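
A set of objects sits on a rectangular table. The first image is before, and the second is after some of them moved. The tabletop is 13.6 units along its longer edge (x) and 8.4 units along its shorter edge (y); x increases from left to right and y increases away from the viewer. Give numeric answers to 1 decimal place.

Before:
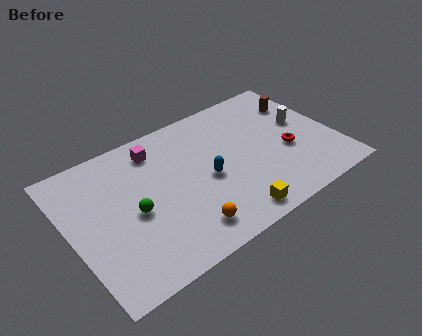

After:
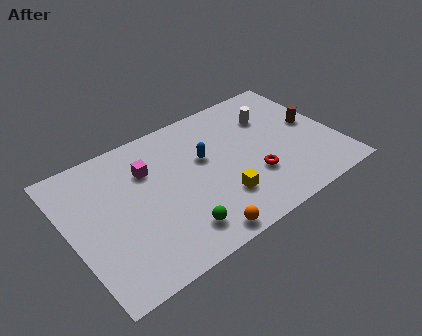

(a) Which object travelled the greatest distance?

the green sphere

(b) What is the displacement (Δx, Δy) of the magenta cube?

(-0.6, -1.0)

The magenta cube started near (4.8, 6.9) and ended near (4.2, 5.9).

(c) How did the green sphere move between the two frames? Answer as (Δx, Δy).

(1.8, -2.2)

From the two frames, the green sphere sits at roughly (3.1, 3.8) before and (4.9, 1.6) after.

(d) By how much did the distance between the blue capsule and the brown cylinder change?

-0.4

The distance was about 6.0 in the first image and 5.6 in the second, so they moved 0.4 units closer together.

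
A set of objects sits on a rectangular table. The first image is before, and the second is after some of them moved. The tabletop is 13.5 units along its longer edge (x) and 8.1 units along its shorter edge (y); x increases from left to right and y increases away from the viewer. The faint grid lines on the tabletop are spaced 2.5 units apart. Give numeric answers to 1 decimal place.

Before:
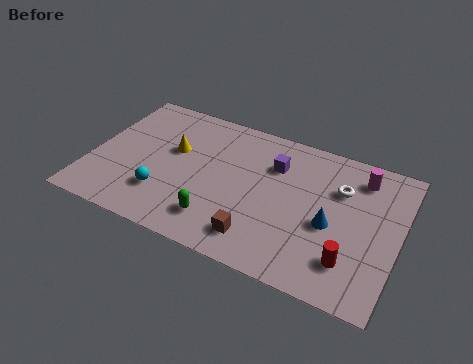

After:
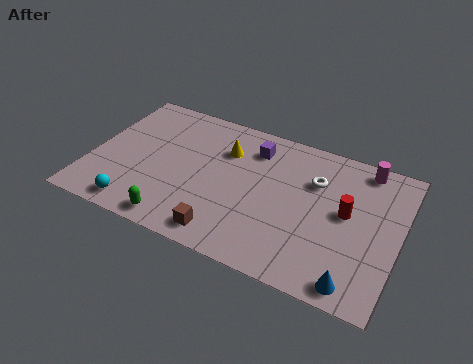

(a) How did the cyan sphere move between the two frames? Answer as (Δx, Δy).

(-1.0, -1.2)

From the two frames, the cyan sphere sits at roughly (3.4, 2.2) before and (2.4, 1.0) after.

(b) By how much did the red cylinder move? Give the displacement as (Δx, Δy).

(-0.4, 2.5)

From the two frames, the red cylinder sits at roughly (11.6, 1.9) before and (11.2, 4.4) after.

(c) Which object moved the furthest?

the blue cone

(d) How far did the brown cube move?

1.5

The brown cube was near (7.7, 1.5) before and (6.3, 1.1) after, so it travelled √(1.4² + 0.4²) ≈ 1.5 units.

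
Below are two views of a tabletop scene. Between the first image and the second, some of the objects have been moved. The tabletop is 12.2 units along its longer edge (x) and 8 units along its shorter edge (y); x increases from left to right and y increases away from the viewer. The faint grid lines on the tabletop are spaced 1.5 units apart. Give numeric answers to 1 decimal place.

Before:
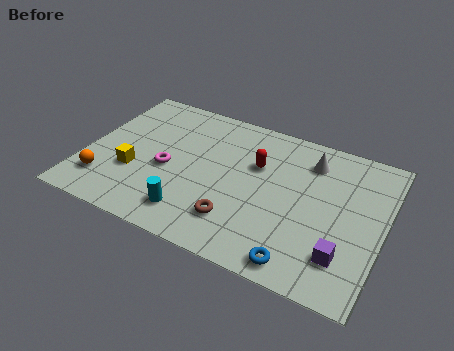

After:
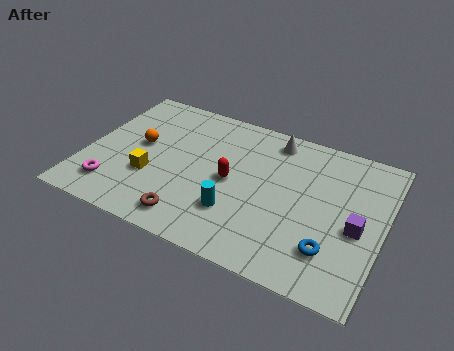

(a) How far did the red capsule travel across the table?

1.6

The red capsule moved from about (6.9, 5.2) to (6.0, 3.9), a distance of √(0.9² + 1.3²) ≈ 1.6.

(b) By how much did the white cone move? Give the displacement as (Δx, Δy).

(-1.6, 0.6)

The white cone started near (9.0, 6.3) and ended near (7.4, 6.9).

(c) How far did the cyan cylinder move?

1.9

The cyan cylinder was near (4.7, 1.5) before and (6.4, 2.3) after, so it travelled √(1.7² + 0.8²) ≈ 1.9 units.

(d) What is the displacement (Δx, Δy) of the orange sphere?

(1.1, 2.6)

From the two frames, the orange sphere sits at roughly (1.0, 1.8) before and (2.1, 4.4) after.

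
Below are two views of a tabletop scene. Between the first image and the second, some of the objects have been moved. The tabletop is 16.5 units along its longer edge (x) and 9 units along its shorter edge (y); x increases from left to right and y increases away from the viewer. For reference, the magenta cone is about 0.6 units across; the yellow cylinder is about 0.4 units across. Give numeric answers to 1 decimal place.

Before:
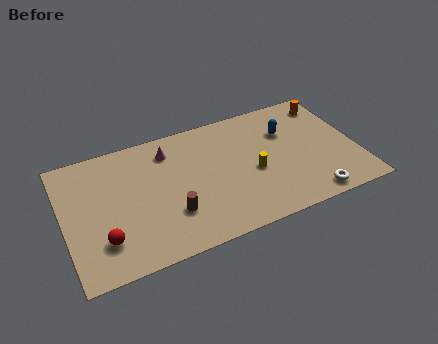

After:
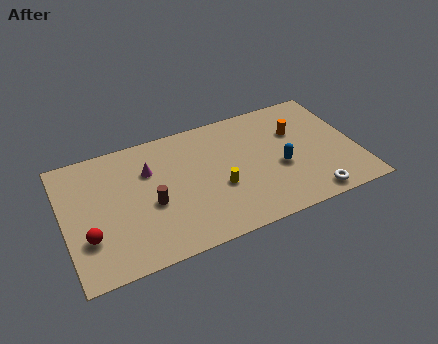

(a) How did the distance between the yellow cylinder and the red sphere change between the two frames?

-1.3

They were about 8.7 units apart before and 7.4 after — 1.3 units closer together.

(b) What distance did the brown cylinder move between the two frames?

1.5

The brown cylinder moved from about (5.8, 2.7) to (4.8, 3.8), a distance of √(1.0² + 1.1²) ≈ 1.5.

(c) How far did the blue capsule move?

2.6

The blue capsule was near (12.8, 6.2) before and (12.1, 3.7) after, so it travelled √(0.7² + 2.5²) ≈ 2.6 units.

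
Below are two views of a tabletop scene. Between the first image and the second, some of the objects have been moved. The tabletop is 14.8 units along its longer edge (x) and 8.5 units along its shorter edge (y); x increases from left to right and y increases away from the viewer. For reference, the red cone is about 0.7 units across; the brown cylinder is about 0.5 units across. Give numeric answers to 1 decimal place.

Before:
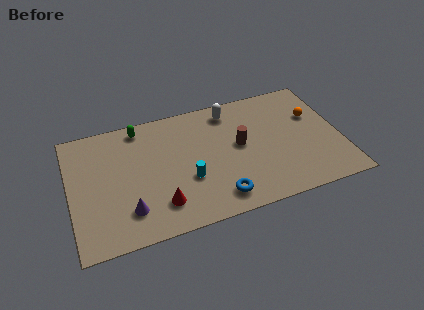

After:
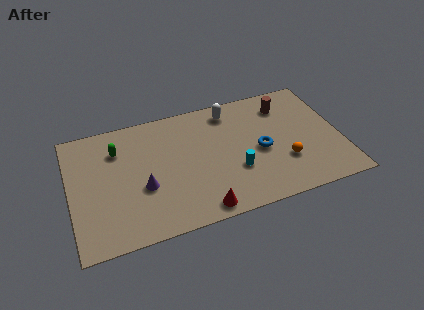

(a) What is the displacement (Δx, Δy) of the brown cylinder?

(2.7, 2.1)

The brown cylinder was at about (9.3, 4.6) and moved to about (12.0, 6.7).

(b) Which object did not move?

the white capsule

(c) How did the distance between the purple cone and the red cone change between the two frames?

+2.1

The distance was about 1.7 in the first image and 3.8 in the second, so they moved 2.1 units further apart.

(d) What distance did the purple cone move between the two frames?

1.6

From (3.0, 2.0) to (3.9, 3.3), the purple cone covered √(0.9² + 1.3²) ≈ 1.6 units.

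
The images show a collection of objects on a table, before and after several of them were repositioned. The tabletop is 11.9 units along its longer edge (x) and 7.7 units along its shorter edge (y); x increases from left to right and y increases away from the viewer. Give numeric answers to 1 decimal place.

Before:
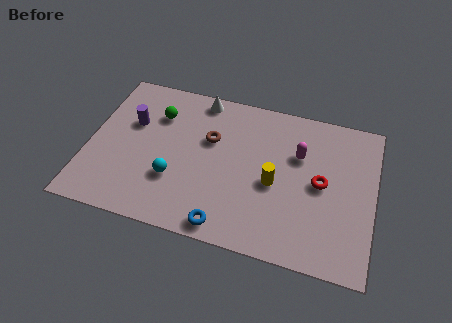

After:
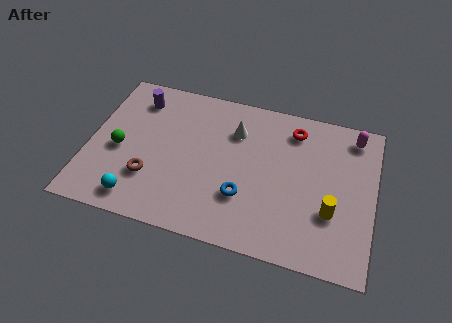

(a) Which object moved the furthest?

the brown torus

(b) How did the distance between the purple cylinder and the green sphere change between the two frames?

+1.6

The distance was about 1.2 in the first image and 2.8 in the second, so they moved 1.6 units further apart.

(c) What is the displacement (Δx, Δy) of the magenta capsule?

(2.2, 1.5)

The magenta capsule started near (8.7, 5.1) and ended near (10.9, 6.6).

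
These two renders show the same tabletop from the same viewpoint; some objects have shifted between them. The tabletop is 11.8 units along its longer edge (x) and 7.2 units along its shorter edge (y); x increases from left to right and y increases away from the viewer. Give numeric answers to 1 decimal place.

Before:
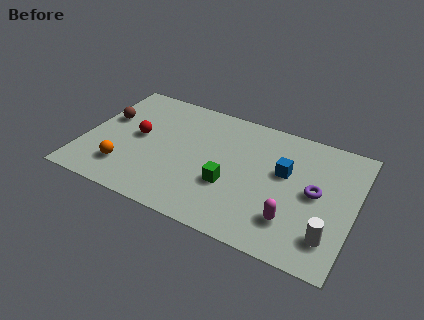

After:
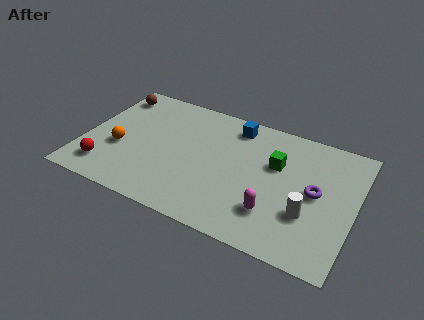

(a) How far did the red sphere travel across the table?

2.6

The red sphere moved from about (2.3, 3.8) to (1.2, 1.4), a distance of √(1.1² + 2.4²) ≈ 2.6.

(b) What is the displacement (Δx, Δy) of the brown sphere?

(0.0, 1.6)

The brown sphere was at about (0.8, 4.4) and moved to about (0.8, 6.0).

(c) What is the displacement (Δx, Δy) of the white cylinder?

(-1.0, 0.8)

The white cylinder started near (10.9, 1.6) and ended near (9.9, 2.4).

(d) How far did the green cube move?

2.7

From (6.5, 2.6) to (8.3, 4.6), the green cube covered √(1.8² + 2.0²) ≈ 2.7 units.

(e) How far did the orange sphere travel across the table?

1.2

The orange sphere was near (2.0, 1.7) before and (1.6, 2.8) after, so it travelled √(0.4² + 1.1²) ≈ 1.2 units.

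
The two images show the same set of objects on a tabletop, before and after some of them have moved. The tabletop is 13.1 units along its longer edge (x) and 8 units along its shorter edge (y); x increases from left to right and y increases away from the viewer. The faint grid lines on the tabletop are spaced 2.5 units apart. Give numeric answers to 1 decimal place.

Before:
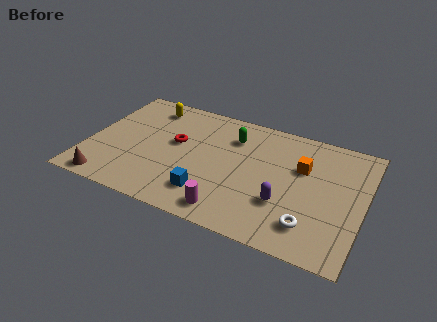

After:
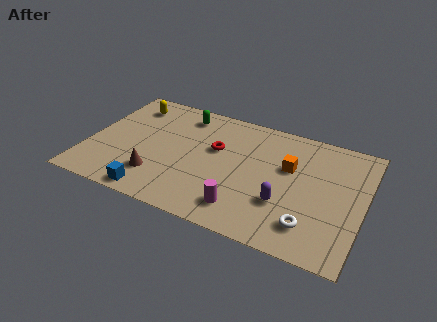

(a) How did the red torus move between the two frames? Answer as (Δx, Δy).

(1.9, 0.3)

The red torus was at about (4.1, 4.6) and moved to about (6.0, 4.9).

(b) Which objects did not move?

the purple capsule and the white torus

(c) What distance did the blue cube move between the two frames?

2.7

The blue cube moved from about (6.0, 1.8) to (3.5, 0.8), a distance of √(2.5² + 1.0²) ≈ 2.7.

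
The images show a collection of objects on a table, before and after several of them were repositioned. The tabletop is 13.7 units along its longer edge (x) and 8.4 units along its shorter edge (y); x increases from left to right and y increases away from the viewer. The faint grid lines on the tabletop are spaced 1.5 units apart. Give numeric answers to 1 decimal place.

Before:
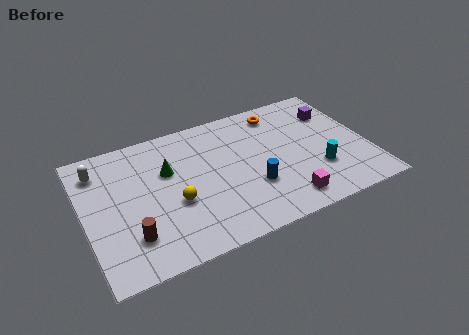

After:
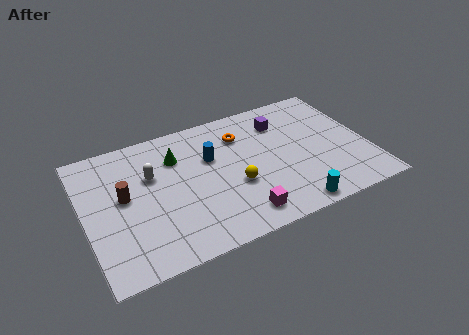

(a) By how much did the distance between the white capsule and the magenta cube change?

-4.4

Before: roughly 10.0 units apart; after: 5.6. That's 4.4 units closer together.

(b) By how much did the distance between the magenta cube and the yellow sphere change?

-3.6

The distance was about 5.5 in the first image and 1.9 in the second, so they moved 3.6 units closer together.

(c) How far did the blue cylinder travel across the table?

3.1

The blue cylinder moved from about (7.9, 2.8) to (6.2, 5.4), a distance of √(1.7² + 2.6²) ≈ 3.1.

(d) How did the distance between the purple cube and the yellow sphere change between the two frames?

-4.5

Before: roughly 8.7 units apart; after: 4.2. That's 4.5 units closer together.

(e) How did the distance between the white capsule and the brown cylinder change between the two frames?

-3.1

The distance was about 4.7 in the first image and 1.6 in the second, so they moved 3.1 units closer together.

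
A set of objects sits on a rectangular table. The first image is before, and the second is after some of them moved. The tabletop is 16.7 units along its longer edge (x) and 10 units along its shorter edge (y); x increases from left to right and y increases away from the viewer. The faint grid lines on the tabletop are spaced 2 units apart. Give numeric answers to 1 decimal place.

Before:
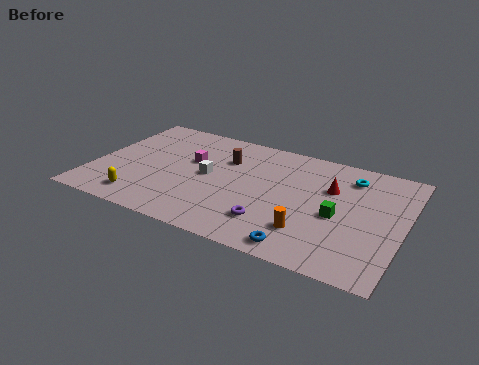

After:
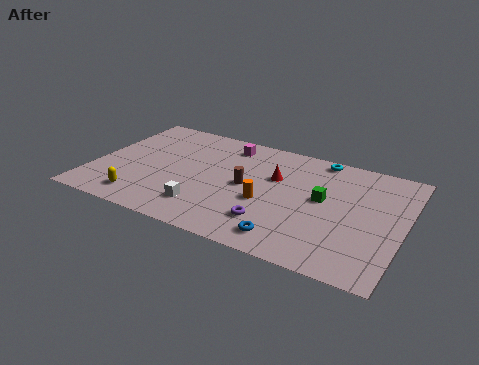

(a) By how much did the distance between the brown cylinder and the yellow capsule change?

-0.4

The distance was about 6.7 in the first image and 6.3 in the second, so they moved 0.4 units closer together.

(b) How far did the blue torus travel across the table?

0.9

The blue torus was near (11.8, 1.1) before and (11.0, 1.5) after, so it travelled √(0.8² + 0.4²) ≈ 0.9 units.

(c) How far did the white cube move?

2.9

The white cube was near (6.2, 5.1) before and (6.4, 2.2) after, so it travelled √(0.2² + 2.9²) ≈ 2.9 units.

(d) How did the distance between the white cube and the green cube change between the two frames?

-0.3

The distance was about 7.1 in the first image and 6.8 in the second, so they moved 0.3 units closer together.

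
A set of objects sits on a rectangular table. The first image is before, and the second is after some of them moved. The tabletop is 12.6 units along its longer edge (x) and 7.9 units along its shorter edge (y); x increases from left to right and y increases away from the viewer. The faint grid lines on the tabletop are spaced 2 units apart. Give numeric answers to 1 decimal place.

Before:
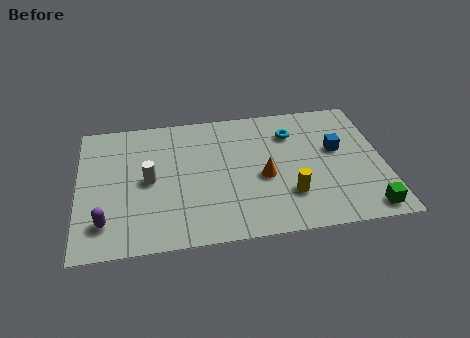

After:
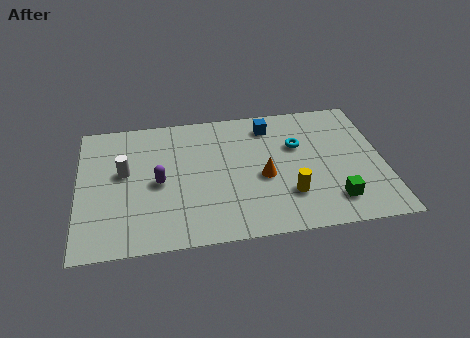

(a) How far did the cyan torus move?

0.8

The cyan torus was near (8.9, 5.9) before and (9.1, 5.1) after, so it travelled √(0.2² + 0.8²) ≈ 0.8 units.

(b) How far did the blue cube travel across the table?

3.3

The blue cube moved from about (10.7, 4.6) to (8.0, 6.5), a distance of √(2.7² + 1.9²) ≈ 3.3.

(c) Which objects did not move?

the yellow cylinder and the orange cone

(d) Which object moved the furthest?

the blue cube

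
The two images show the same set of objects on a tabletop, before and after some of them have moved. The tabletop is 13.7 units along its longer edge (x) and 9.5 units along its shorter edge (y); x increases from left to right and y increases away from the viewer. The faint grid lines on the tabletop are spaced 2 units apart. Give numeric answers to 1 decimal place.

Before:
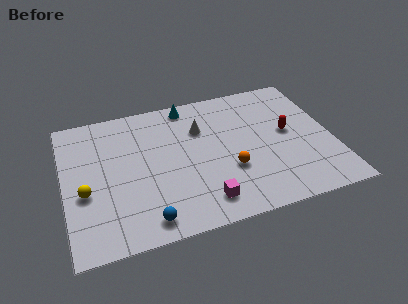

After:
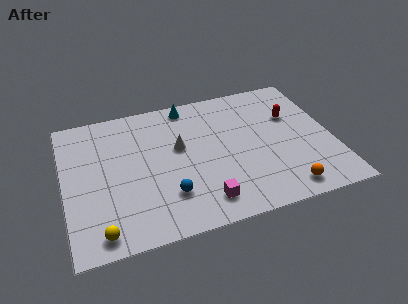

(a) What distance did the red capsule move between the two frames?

1.1

The red capsule was near (11.5, 5.1) before and (11.8, 6.2) after, so it travelled √(0.3² + 1.1²) ≈ 1.1 units.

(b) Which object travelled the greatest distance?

the orange sphere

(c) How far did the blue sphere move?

1.8

The blue sphere moved from about (3.9, 1.2) to (5.1, 2.5), a distance of √(1.2² + 1.3²) ≈ 1.8.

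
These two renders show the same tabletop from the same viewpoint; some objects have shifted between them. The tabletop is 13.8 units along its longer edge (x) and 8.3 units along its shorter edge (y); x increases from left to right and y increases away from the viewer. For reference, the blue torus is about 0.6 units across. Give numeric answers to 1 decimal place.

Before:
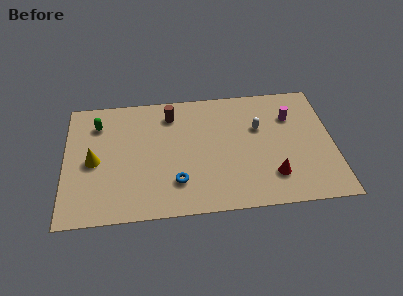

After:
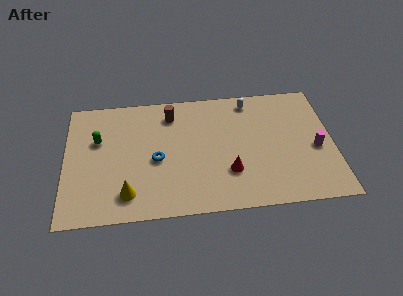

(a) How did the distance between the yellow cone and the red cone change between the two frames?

-4.0

Before: roughly 9.3 units apart; after: 5.3. That's 4.0 units closer together.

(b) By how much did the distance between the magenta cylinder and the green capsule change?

+1.3

They were about 10.0 units apart before and 11.3 after — 1.3 units further apart.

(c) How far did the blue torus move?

1.9

The blue torus moved from about (5.7, 2.1) to (4.7, 3.7), a distance of √(1.0² + 1.6²) ≈ 1.9.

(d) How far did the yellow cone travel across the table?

2.9

The yellow cone moved from about (1.5, 3.9) to (3.2, 1.6), a distance of √(1.7² + 2.3²) ≈ 2.9.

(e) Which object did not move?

the brown cylinder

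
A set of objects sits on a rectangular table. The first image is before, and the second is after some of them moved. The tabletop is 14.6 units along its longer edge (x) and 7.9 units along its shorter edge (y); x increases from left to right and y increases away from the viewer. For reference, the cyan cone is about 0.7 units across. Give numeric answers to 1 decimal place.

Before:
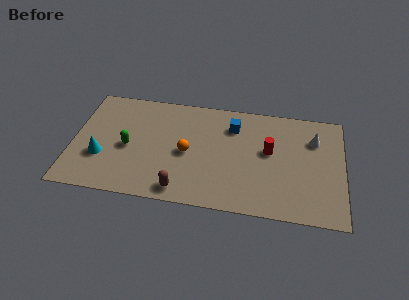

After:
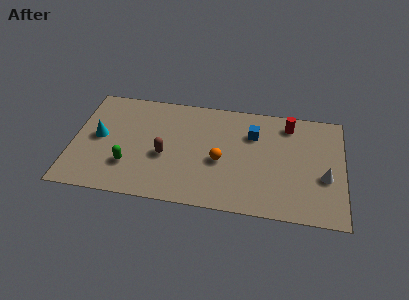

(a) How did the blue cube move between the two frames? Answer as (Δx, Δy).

(1.1, -0.4)

The blue cube started near (8.6, 6.0) and ended near (9.7, 5.6).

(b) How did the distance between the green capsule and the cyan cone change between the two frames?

+0.8

The distance was about 1.7 in the first image and 2.5 in the second, so they moved 0.8 units further apart.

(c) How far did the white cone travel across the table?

2.7

From (13.0, 5.7) to (13.6, 3.1), the white cone covered √(0.6² + 2.6²) ≈ 2.7 units.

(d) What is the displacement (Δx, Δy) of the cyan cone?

(-0.2, 1.4)

The cyan cone was at about (1.6, 2.7) and moved to about (1.4, 4.1).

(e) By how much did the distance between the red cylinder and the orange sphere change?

+0.3

They were about 4.5 units apart before and 4.8 after — 0.3 units further apart.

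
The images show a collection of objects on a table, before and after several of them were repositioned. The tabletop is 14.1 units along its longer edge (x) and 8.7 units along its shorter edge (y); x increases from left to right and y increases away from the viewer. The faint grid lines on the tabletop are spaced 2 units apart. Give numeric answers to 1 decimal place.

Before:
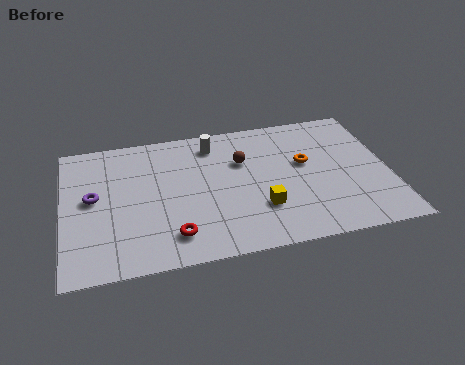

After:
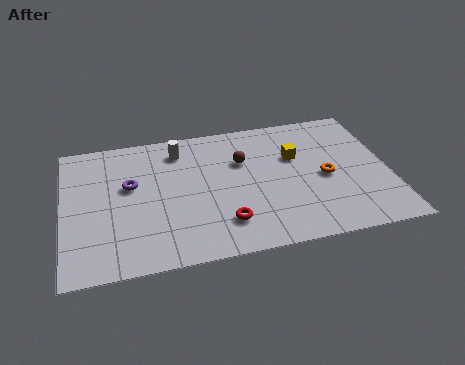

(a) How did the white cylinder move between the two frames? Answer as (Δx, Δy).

(-1.5, -0.1)

The white cylinder started near (6.6, 7.2) and ended near (5.1, 7.1).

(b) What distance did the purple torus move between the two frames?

1.7

The purple torus was near (1.3, 4.7) before and (2.9, 5.2) after, so it travelled √(1.6² + 0.5²) ≈ 1.7 units.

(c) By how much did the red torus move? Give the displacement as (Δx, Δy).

(2.2, 0.3)

The red torus was at about (4.6, 1.7) and moved to about (6.8, 2.0).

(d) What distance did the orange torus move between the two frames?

1.4

The orange torus was near (10.5, 5.1) before and (11.3, 4.0) after, so it travelled √(0.8² + 1.1²) ≈ 1.4 units.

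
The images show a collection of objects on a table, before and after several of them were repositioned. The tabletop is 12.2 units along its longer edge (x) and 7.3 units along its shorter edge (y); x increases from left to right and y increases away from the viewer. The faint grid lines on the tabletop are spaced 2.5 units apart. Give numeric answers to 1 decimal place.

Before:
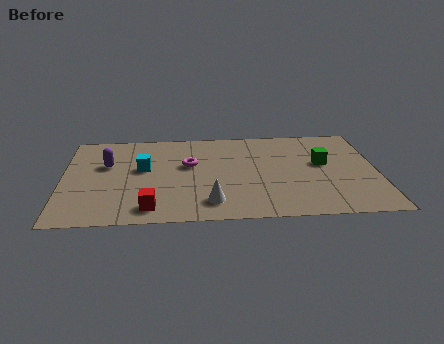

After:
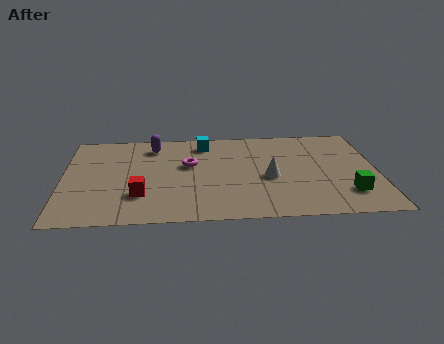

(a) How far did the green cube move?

2.6

From (10.1, 4.2) to (11.0, 1.8), the green cube covered √(0.9² + 2.4²) ≈ 2.6 units.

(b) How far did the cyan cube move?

3.1

From (3.1, 4.2) to (5.5, 6.1), the cyan cube covered √(2.4² + 1.9²) ≈ 3.1 units.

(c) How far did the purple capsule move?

2.3

From (1.7, 4.6) to (3.5, 6.0), the purple capsule covered √(1.8² + 1.4²) ≈ 2.3 units.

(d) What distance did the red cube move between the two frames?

1.1

The red cube was near (3.4, 1.1) before and (3.0, 2.1) after, so it travelled √(0.4² + 1.0²) ≈ 1.1 units.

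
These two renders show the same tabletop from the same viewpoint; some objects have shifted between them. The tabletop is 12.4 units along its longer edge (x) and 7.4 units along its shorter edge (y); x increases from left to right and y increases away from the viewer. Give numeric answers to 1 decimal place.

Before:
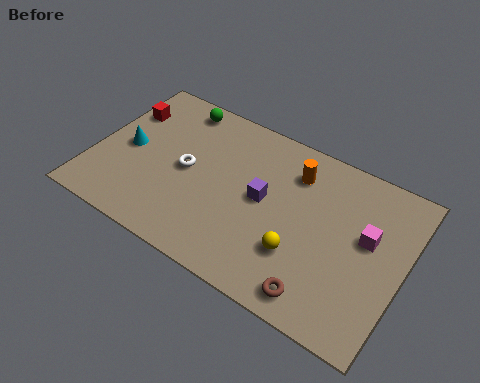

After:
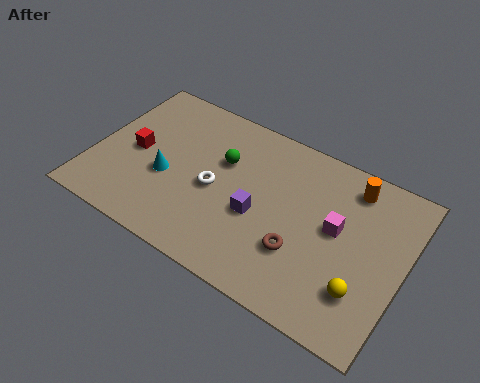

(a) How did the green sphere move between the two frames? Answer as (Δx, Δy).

(2.2, -1.7)

From the two frames, the green sphere sits at roughly (2.8, 6.5) before and (5.0, 4.8) after.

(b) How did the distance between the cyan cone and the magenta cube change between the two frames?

-2.8

The distance was about 9.6 in the first image and 6.8 in the second, so they moved 2.8 units closer together.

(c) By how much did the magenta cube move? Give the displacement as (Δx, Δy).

(-1.2, -0.2)

The magenta cube was at about (10.9, 4.3) and moved to about (9.7, 4.1).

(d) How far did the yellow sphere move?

2.5

The yellow sphere was near (8.5, 2.3) before and (11.0, 2.0) after, so it travelled √(2.5² + 0.3²) ≈ 2.5 units.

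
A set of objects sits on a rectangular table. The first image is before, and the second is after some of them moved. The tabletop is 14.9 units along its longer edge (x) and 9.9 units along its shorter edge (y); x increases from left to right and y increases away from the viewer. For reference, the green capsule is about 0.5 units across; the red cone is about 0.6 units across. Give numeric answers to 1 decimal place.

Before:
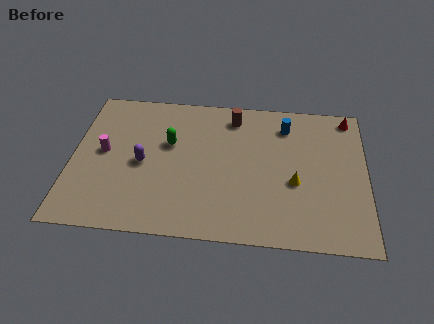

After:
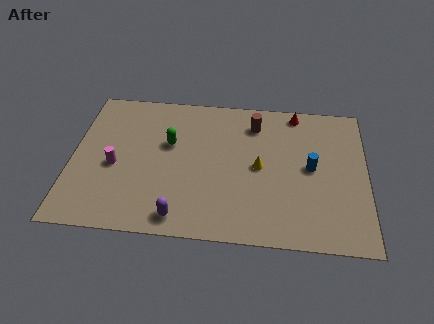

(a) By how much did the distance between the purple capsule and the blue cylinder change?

-0.3

The distance was about 7.9 in the first image and 7.6 in the second, so they moved 0.3 units closer together.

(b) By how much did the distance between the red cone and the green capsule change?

-2.5

The distance was about 9.5 in the first image and 7.0 in the second, so they moved 2.5 units closer together.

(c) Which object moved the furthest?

the purple capsule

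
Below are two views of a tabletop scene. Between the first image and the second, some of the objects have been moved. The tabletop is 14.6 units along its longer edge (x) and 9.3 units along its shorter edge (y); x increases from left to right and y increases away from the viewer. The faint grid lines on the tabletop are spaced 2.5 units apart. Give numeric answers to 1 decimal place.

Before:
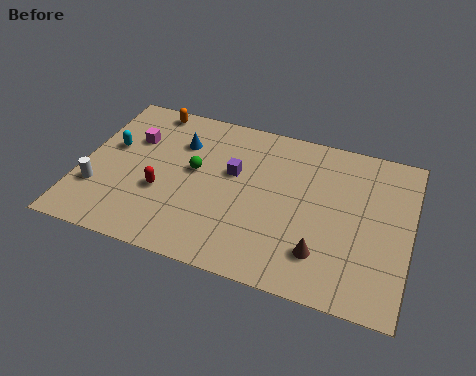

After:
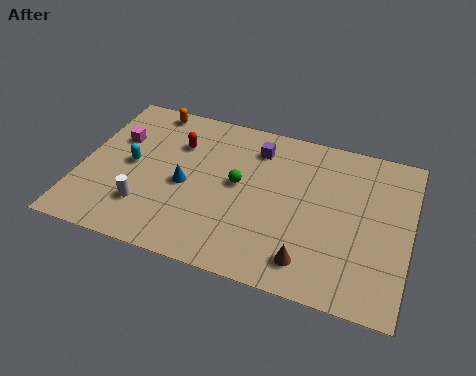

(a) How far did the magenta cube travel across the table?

0.7

The magenta cube moved from about (2.1, 6.3) to (1.4, 6.1), a distance of √(0.7² + 0.2²) ≈ 0.7.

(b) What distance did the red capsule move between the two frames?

3.1

The red capsule was near (3.7, 3.5) before and (4.1, 6.6) after, so it travelled √(0.4² + 3.1²) ≈ 3.1 units.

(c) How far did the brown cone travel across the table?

0.8

The brown cone was near (10.9, 2.2) before and (10.4, 1.6) after, so it travelled √(0.5² + 0.6²) ≈ 0.8 units.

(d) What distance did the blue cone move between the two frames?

2.5

From (4.2, 6.7) to (4.7, 4.2), the blue cone covered √(0.5² + 2.5²) ≈ 2.5 units.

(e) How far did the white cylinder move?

2.2

The white cylinder was near (0.9, 2.8) before and (3.1, 2.4) after, so it travelled √(2.2² + 0.4²) ≈ 2.2 units.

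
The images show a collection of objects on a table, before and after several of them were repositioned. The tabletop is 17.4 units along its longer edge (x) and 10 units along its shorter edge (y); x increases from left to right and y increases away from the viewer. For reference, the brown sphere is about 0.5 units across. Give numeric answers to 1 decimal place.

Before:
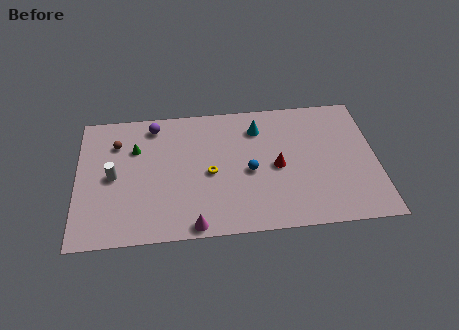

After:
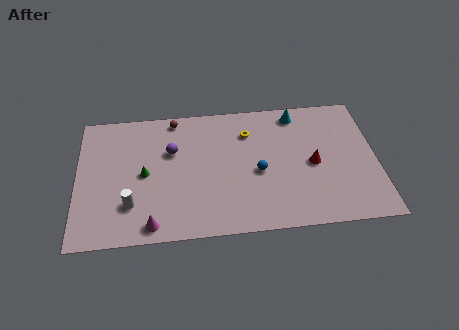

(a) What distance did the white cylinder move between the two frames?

2.4

From (2.1, 4.9) to (3.1, 2.7), the white cylinder covered √(1.0² + 2.2²) ≈ 2.4 units.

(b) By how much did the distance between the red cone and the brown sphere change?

-0.6

Before: roughly 9.7 units apart; after: 9.1. That's 0.6 units closer together.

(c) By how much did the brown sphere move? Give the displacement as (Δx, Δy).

(3.4, 1.6)

The brown sphere started near (2.3, 7.4) and ended near (5.7, 9.0).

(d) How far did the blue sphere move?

0.5

From (10.0, 4.5) to (10.5, 4.4), the blue sphere covered √(0.5² + 0.1²) ≈ 0.5 units.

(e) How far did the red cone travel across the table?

2.1

The red cone was near (11.6, 4.7) before and (13.7, 4.7) after, so it travelled √(2.1² + 0.0²) ≈ 2.1 units.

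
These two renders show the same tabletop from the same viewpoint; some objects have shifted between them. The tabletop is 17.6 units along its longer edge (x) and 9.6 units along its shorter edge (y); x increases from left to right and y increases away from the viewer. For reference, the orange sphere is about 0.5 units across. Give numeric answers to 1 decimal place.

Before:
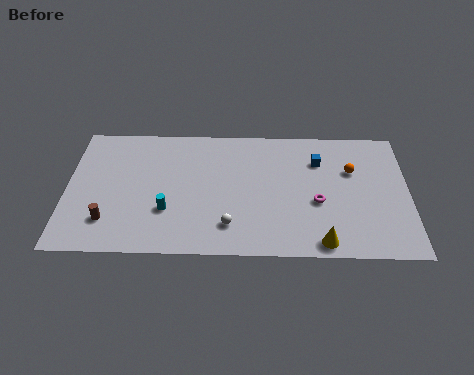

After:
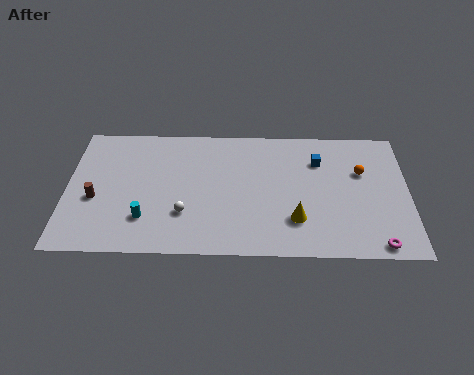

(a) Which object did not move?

the blue cube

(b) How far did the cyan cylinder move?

1.3

The cyan cylinder moved from about (5.2, 3.1) to (4.1, 2.5), a distance of √(1.1² + 0.6²) ≈ 1.3.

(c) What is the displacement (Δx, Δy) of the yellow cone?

(-1.3, 1.6)

The yellow cone was at about (13.1, 1.0) and moved to about (11.8, 2.6).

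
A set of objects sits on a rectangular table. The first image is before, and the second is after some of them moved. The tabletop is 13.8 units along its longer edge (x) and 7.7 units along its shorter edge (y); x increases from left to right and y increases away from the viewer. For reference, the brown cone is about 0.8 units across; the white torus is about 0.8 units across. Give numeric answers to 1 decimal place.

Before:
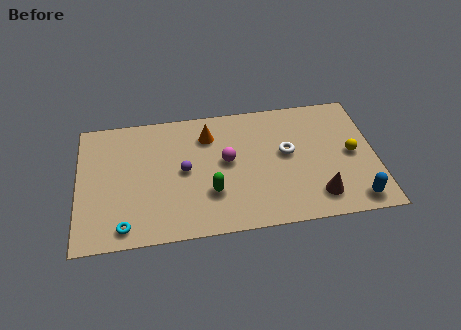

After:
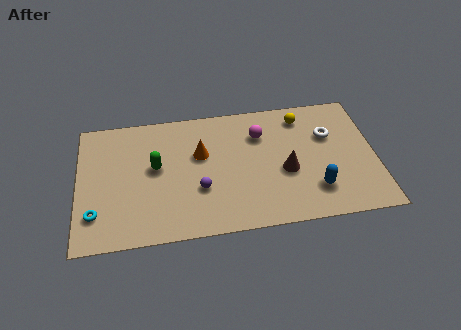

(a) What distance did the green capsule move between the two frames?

3.1

The green capsule moved from about (6.1, 2.4) to (3.6, 4.3), a distance of √(2.5² + 1.9²) ≈ 3.1.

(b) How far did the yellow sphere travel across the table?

3.4

The yellow sphere moved from about (12.7, 3.8) to (10.5, 6.4), a distance of √(2.2² + 2.6²) ≈ 3.4.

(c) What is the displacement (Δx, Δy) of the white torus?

(2.0, 0.8)

The white torus started near (9.7, 4.3) and ended near (11.7, 5.1).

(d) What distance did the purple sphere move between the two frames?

1.4

The purple sphere moved from about (4.9, 3.9) to (5.6, 2.7), a distance of √(0.7² + 1.2²) ≈ 1.4.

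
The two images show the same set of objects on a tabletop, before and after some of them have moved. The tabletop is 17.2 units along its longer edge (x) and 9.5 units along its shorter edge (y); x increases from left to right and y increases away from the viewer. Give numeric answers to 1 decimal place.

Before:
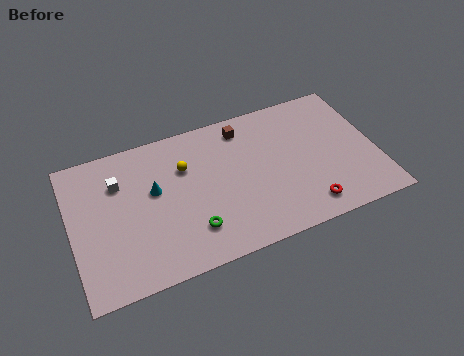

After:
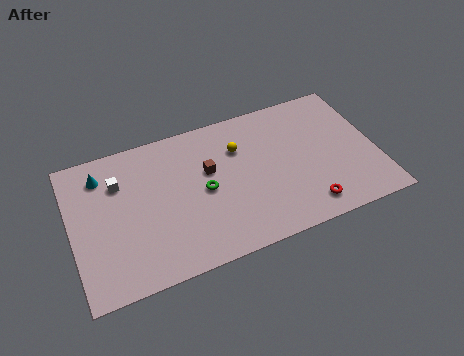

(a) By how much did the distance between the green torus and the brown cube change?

-5.4

They were about 6.7 units apart before and 1.3 after — 5.4 units closer together.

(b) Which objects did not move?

the red torus and the white cube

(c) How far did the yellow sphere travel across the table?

3.1

The yellow sphere moved from about (6.5, 6.5) to (9.6, 6.7), a distance of √(3.1² + 0.2²) ≈ 3.1.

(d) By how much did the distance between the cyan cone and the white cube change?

-1.0

The distance was about 2.2 in the first image and 1.2 in the second, so they moved 1.0 units closer together.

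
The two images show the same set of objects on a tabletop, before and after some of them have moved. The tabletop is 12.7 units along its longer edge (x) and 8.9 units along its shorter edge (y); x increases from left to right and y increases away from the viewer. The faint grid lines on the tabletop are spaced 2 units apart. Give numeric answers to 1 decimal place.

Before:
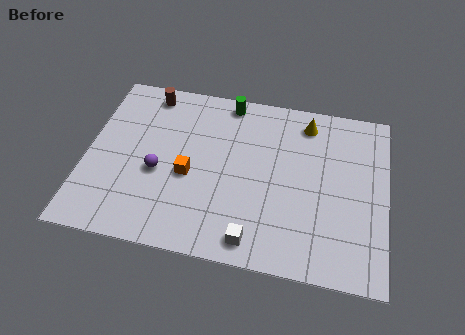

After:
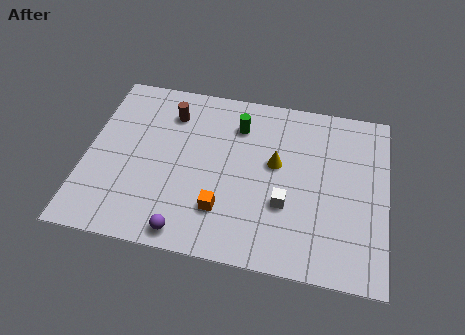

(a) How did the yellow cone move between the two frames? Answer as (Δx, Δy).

(-1.2, -2.4)

The yellow cone was at about (9.2, 7.5) and moved to about (8.0, 5.1).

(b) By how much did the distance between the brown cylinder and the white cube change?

-1.9

Before: roughly 8.3 units apart; after: 6.4. That's 1.9 units closer together.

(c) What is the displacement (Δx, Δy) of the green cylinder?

(0.5, -1.2)

From the two frames, the green cylinder sits at roughly (5.8, 8.0) before and (6.3, 6.8) after.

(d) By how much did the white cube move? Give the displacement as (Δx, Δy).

(1.2, 2.0)

From the two frames, the white cube sits at roughly (7.3, 1.1) before and (8.5, 3.1) after.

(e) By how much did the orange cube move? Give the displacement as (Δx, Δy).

(1.5, -1.5)

From the two frames, the orange cube sits at roughly (4.4, 3.8) before and (5.9, 2.3) after.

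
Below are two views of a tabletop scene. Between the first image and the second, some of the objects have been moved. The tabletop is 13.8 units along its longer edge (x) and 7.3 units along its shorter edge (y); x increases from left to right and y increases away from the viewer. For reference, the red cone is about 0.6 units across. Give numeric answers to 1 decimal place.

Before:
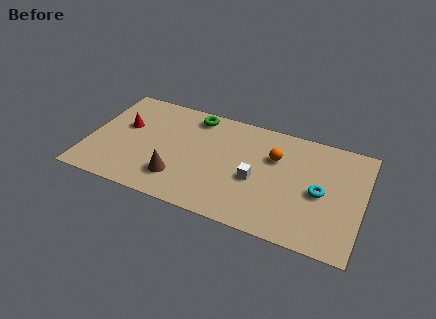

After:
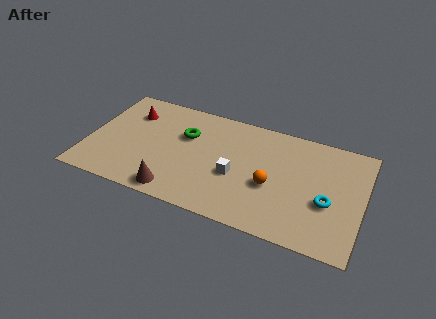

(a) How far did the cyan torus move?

0.6

The cyan torus was near (11.7, 3.4) before and (12.1, 2.9) after, so it travelled √(0.4² + 0.5²) ≈ 0.6 units.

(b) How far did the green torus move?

1.5

The green torus was near (5.1, 6.3) before and (4.8, 4.8) after, so it travelled √(0.3² + 1.5²) ≈ 1.5 units.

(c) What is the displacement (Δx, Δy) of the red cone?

(0.2, 1.0)

The red cone was at about (1.7, 4.4) and moved to about (1.9, 5.4).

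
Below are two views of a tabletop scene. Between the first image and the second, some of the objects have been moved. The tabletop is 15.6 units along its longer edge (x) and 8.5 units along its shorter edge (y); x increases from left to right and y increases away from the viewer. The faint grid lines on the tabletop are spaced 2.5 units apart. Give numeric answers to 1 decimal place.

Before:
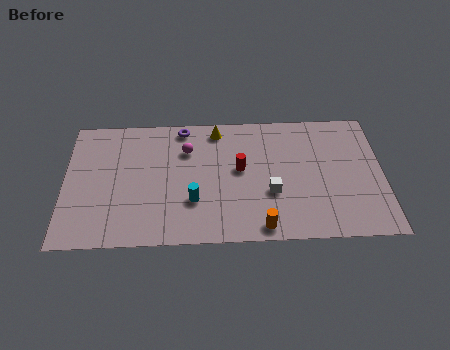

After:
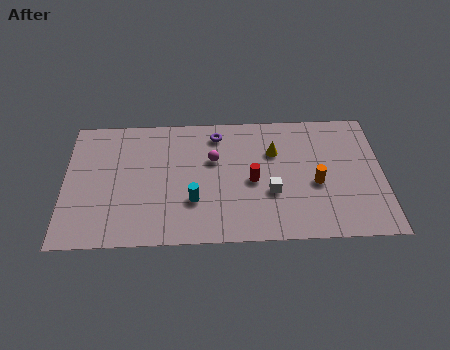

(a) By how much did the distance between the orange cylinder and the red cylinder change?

-0.8

Before: roughly 3.9 units apart; after: 3.1. That's 0.8 units closer together.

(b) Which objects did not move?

the cyan cylinder and the white cube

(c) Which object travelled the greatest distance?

the orange cylinder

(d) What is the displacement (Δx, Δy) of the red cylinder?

(0.6, -0.8)

The red cylinder started near (8.6, 4.7) and ended near (9.2, 3.9).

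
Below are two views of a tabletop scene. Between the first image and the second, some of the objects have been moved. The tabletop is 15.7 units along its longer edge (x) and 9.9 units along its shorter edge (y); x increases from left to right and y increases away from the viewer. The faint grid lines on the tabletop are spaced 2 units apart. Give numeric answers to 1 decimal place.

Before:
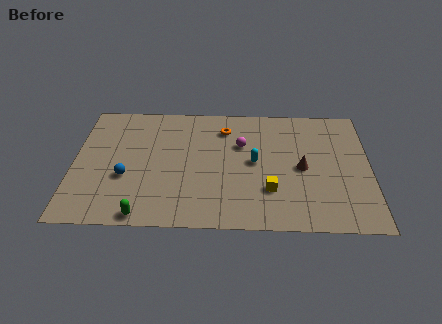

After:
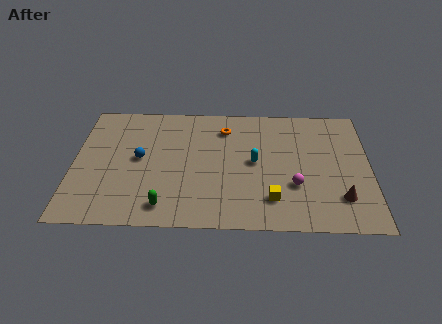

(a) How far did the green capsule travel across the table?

1.3

From (3.8, 0.8) to (4.9, 1.5), the green capsule covered √(1.1² + 0.7²) ≈ 1.3 units.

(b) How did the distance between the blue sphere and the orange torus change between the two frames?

-1.4

Before: roughly 6.6 units apart; after: 5.2. That's 1.4 units closer together.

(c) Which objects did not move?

the cyan capsule and the orange torus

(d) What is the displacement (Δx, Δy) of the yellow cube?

(0.1, -0.7)

From the two frames, the yellow cube sits at roughly (10.4, 2.9) before and (10.5, 2.2) after.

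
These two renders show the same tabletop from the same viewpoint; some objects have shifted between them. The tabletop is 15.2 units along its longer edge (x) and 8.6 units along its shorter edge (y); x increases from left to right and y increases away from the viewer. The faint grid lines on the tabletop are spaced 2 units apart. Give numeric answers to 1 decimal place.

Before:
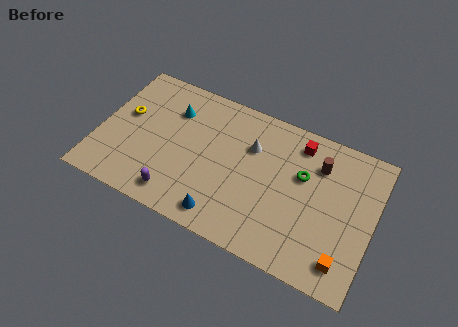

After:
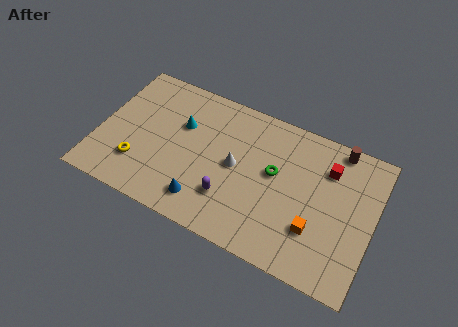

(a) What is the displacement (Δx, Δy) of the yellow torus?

(1.1, -2.7)

The yellow torus started near (1.3, 5.0) and ended near (2.4, 2.3).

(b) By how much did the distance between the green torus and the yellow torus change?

-2.2

They were about 9.9 units apart before and 7.7 after — 2.2 units closer together.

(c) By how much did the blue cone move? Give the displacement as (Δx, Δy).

(-1.1, 0.4)

The blue cone was at about (7.3, 1.2) and moved to about (6.2, 1.6).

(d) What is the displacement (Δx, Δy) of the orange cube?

(-1.7, 1.1)

The orange cube started near (13.9, 1.5) and ended near (12.2, 2.6).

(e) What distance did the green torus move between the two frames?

1.6

The green torus moved from about (11.2, 5.4) to (9.7, 4.9), a distance of √(1.5² + 0.5²) ≈ 1.6.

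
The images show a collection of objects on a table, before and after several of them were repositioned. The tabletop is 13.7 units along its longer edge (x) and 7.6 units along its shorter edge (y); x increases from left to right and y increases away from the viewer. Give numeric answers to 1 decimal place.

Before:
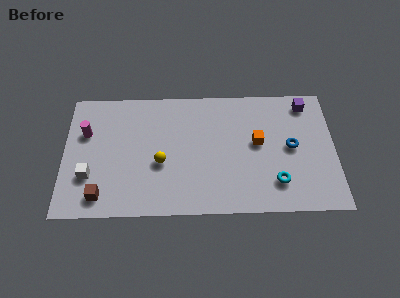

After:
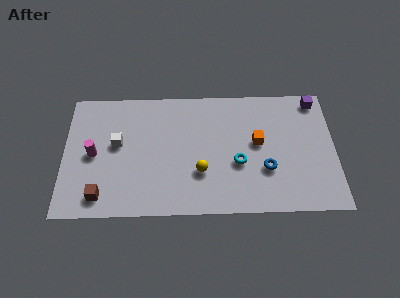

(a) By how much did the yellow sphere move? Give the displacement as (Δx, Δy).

(2.0, -0.6)

The yellow sphere was at about (4.9, 3.1) and moved to about (6.9, 2.5).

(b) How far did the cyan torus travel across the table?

2.2

The cyan torus was near (10.7, 1.8) before and (8.8, 3.0) after, so it travelled √(1.9² + 1.2²) ≈ 2.2 units.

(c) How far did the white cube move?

2.4

The white cube moved from about (1.3, 2.4) to (2.7, 4.3), a distance of √(1.4² + 1.9²) ≈ 2.4.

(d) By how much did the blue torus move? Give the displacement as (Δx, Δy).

(-1.3, -1.3)

The blue torus was at about (11.5, 3.9) and moved to about (10.2, 2.6).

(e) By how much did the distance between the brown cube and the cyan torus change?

-1.7

They were about 8.8 units apart before and 7.1 after — 1.7 units closer together.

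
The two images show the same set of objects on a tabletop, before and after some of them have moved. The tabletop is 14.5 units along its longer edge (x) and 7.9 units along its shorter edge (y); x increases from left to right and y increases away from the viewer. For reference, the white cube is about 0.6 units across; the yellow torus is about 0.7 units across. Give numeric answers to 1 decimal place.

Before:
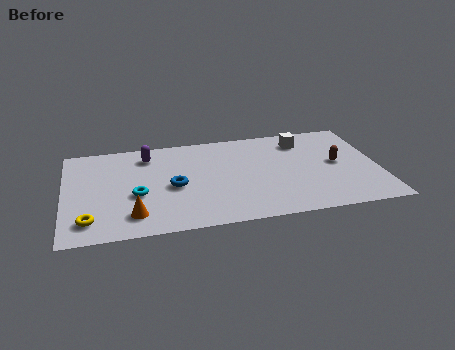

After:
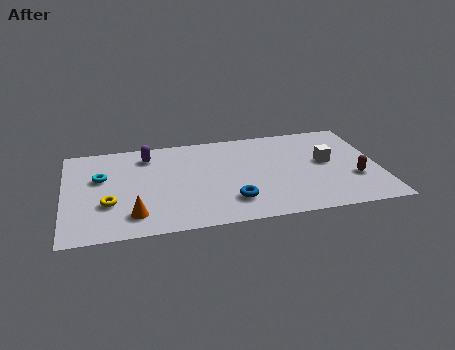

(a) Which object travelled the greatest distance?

the blue torus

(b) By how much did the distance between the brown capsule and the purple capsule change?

+1.1

The distance was about 9.0 in the first image and 10.1 in the second, so they moved 1.1 units further apart.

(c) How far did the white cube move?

2.2

From (11.1, 6.3) to (12.1, 4.3), the white cube covered √(1.0² + 2.0²) ≈ 2.2 units.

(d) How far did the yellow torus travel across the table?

1.5

The yellow torus moved from about (1.1, 1.5) to (2.0, 2.7), a distance of √(0.9² + 1.2²) ≈ 1.5.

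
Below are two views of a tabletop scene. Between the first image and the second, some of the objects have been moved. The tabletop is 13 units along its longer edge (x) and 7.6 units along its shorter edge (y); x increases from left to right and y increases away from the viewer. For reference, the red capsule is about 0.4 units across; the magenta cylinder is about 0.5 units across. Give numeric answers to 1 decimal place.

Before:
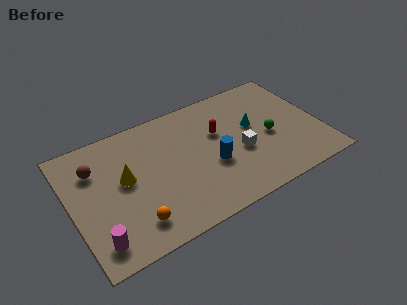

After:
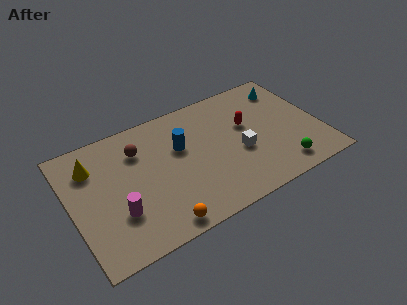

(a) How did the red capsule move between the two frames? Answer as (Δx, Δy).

(1.5, -0.2)

The red capsule was at about (7.8, 4.8) and moved to about (9.3, 4.6).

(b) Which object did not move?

the white cube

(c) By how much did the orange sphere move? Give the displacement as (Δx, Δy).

(1.2, -0.7)

The orange sphere started near (2.9, 1.5) and ended near (4.1, 0.8).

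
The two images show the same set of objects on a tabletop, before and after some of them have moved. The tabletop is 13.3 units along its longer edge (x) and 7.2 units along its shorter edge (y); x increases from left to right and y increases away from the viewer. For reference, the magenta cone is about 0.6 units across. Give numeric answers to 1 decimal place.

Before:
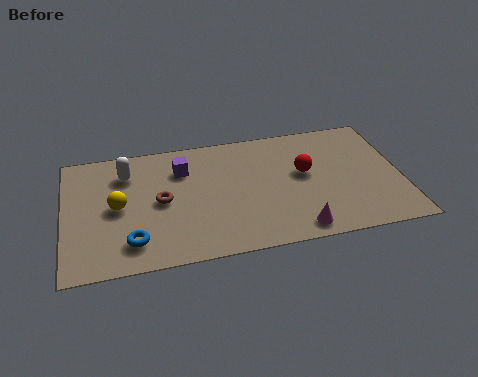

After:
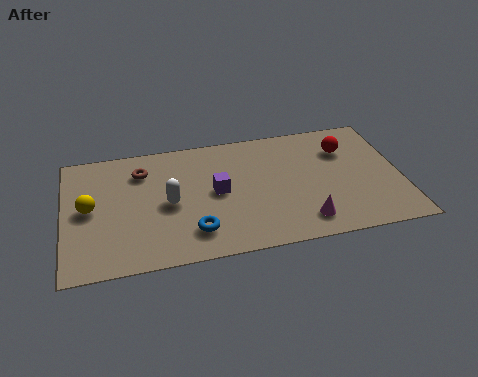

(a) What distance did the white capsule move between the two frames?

2.6

From (2.5, 5.5) to (4.1, 3.4), the white capsule covered √(1.6² + 2.1²) ≈ 2.6 units.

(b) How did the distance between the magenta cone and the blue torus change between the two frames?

-2.1

They were about 6.4 units apart before and 4.3 after — 2.1 units closer together.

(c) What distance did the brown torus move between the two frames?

2.0

The brown torus moved from about (3.8, 3.6) to (3.1, 5.5), a distance of √(0.7² + 1.9²) ≈ 2.0.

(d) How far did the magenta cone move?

0.5

The magenta cone was near (9.0, 0.9) before and (9.3, 1.3) after, so it travelled √(0.3² + 0.4²) ≈ 0.5 units.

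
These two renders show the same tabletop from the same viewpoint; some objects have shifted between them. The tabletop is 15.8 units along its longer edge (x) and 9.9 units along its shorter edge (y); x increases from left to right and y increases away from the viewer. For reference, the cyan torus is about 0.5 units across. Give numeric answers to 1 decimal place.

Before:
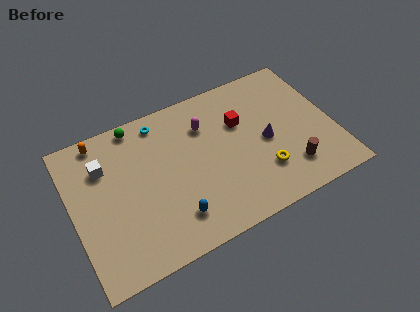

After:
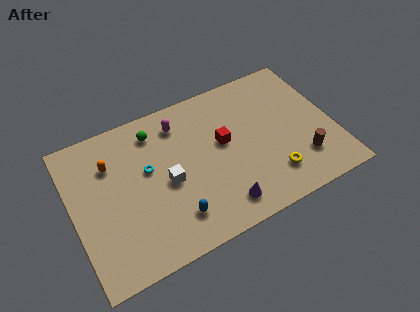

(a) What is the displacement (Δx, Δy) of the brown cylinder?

(0.8, 0.3)

The brown cylinder started near (12.8, 2.2) and ended near (13.6, 2.5).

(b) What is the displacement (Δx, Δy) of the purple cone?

(-3.2, -3.0)

From the two frames, the purple cone sits at roughly (11.7, 4.6) before and (8.5, 1.6) after.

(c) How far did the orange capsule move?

1.8

The orange capsule moved from about (2.1, 8.9) to (2.5, 7.1), a distance of √(0.4² + 1.8²) ≈ 1.8.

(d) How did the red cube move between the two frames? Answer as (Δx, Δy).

(-1.2, -0.9)

The red cube started near (10.4, 6.5) and ended near (9.2, 5.6).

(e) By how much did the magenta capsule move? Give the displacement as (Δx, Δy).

(-1.5, 0.8)

The magenta capsule started near (8.3, 7.2) and ended near (6.8, 8.0).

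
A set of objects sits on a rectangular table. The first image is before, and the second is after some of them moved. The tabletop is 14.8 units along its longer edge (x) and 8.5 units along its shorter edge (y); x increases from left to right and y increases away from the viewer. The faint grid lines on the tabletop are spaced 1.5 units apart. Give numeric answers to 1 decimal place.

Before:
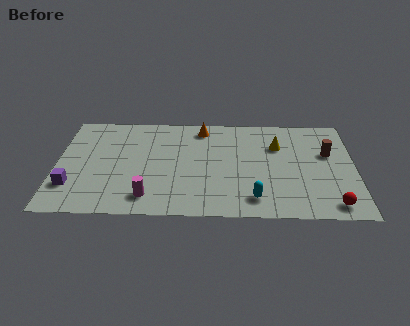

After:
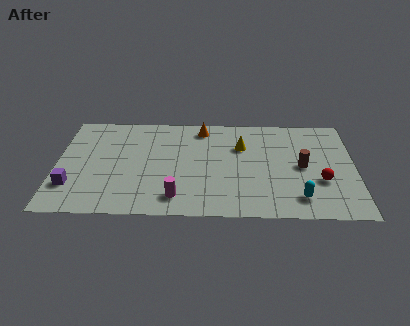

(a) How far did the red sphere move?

2.0

From (13.6, 1.1) to (13.1, 3.0), the red sphere covered √(0.5² + 1.9²) ≈ 2.0 units.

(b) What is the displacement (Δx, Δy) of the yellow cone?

(-1.8, -0.1)

The yellow cone was at about (11.0, 5.9) and moved to about (9.2, 5.8).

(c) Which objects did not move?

the orange cone and the purple cube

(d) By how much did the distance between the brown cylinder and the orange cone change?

-0.7

The distance was about 6.6 in the first image and 5.9 in the second, so they moved 0.7 units closer together.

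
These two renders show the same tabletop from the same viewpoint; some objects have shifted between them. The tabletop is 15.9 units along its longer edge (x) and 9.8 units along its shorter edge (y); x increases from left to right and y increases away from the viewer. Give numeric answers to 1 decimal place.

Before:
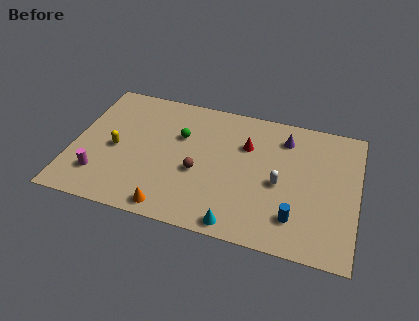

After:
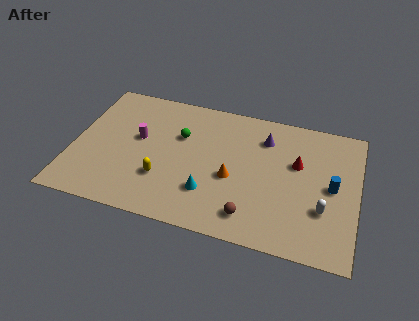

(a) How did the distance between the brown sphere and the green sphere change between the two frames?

+3.7

They were about 2.7 units apart before and 6.4 after — 3.7 units further apart.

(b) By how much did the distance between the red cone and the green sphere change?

+2.9

They were about 3.7 units apart before and 6.6 after — 2.9 units further apart.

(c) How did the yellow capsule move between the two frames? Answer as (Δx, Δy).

(2.8, -1.5)

The yellow capsule started near (2.4, 4.5) and ended near (5.2, 3.0).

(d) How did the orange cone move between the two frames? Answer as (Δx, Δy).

(3.2, 3.1)

From the two frames, the orange cone sits at roughly (5.8, 1.0) before and (9.0, 4.1) after.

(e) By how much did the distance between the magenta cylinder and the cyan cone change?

-2.8

The distance was about 7.9 in the first image and 5.1 in the second, so they moved 2.8 units closer together.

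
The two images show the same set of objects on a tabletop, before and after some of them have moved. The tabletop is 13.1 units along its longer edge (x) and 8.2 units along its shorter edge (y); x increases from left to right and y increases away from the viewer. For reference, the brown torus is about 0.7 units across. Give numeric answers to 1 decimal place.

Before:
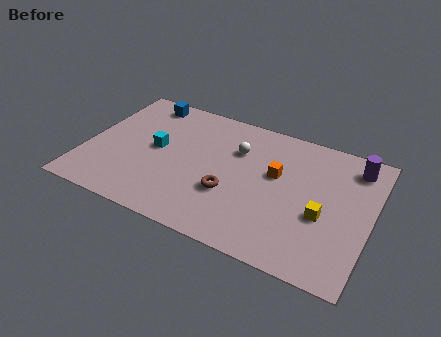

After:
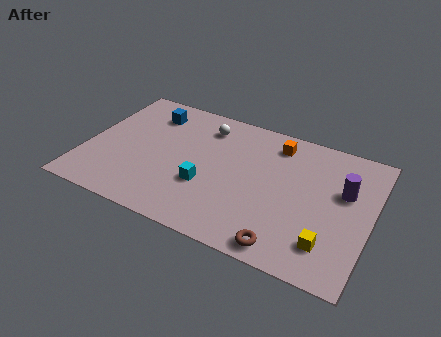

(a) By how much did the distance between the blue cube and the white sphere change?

-2.2

The distance was about 4.8 in the first image and 2.6 in the second, so they moved 2.2 units closer together.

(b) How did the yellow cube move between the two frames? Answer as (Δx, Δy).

(0.4, -1.5)

The yellow cube started near (11.0, 3.3) and ended near (11.4, 1.8).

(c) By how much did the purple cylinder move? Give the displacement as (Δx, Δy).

(-0.3, -1.7)

The purple cylinder started near (12.1, 6.8) and ended near (11.8, 5.1).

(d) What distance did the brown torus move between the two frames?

3.4

From (6.8, 2.9) to (9.6, 0.9), the brown torus covered √(2.8² + 2.0²) ≈ 3.4 units.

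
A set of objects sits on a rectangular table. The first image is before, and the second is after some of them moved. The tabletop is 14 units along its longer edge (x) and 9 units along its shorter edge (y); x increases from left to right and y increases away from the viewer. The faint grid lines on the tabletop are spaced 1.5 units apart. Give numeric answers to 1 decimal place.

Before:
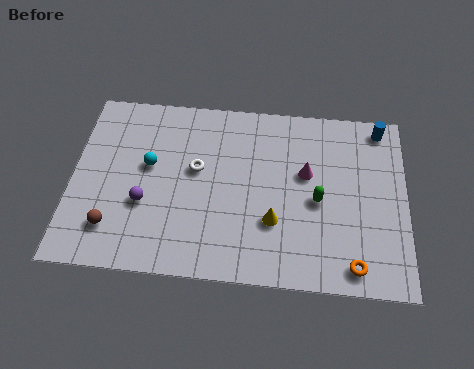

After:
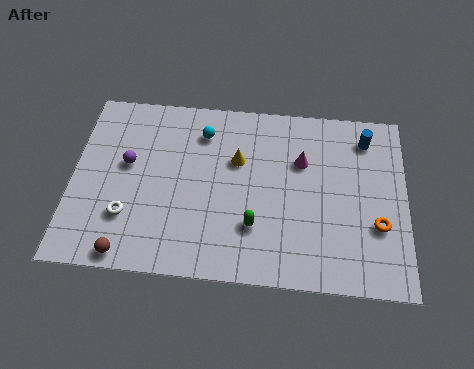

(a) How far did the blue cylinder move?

0.8

From (12.9, 8.0) to (12.3, 7.4), the blue cylinder covered √(0.6² + 0.6²) ≈ 0.8 units.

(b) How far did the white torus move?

3.8

The white torus was near (5.2, 5.2) before and (2.4, 2.6) after, so it travelled √(2.8² + 2.6²) ≈ 3.8 units.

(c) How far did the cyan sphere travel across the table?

2.9

The cyan sphere moved from about (3.2, 5.2) to (5.4, 7.1), a distance of √(2.2² + 1.9²) ≈ 2.9.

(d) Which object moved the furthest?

the white torus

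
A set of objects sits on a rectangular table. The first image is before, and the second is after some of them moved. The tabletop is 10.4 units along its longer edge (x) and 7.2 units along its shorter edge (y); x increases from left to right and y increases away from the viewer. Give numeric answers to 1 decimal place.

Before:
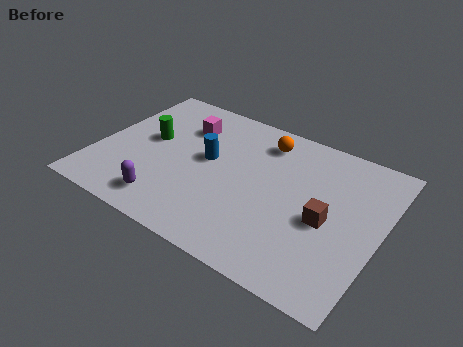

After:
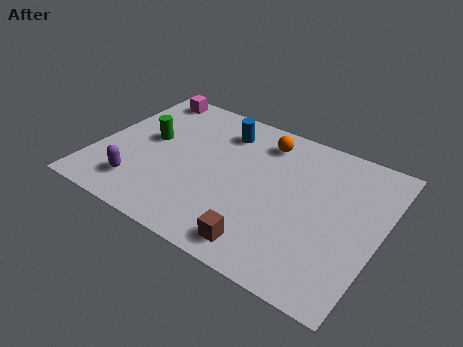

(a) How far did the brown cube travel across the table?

2.9

From (8.5, 3.2) to (6.6, 1.0), the brown cube covered √(1.9² + 2.2²) ≈ 2.9 units.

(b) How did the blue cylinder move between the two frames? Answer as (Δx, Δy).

(0.3, 1.7)

The blue cylinder was at about (4.0, 4.0) and moved to about (4.3, 5.7).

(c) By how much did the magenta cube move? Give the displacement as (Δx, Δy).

(-1.7, 1.1)

The magenta cube started near (2.9, 5.3) and ended near (1.2, 6.4).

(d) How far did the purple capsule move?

1.1

The purple capsule was near (3.0, 1.2) before and (1.9, 1.5) after, so it travelled √(1.1² + 0.3²) ≈ 1.1 units.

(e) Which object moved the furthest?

the brown cube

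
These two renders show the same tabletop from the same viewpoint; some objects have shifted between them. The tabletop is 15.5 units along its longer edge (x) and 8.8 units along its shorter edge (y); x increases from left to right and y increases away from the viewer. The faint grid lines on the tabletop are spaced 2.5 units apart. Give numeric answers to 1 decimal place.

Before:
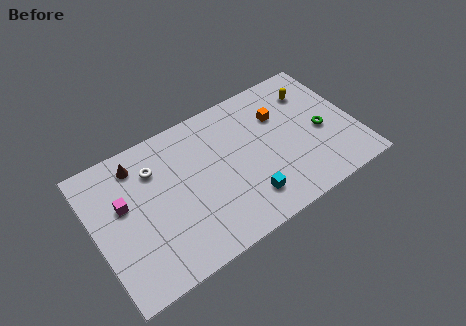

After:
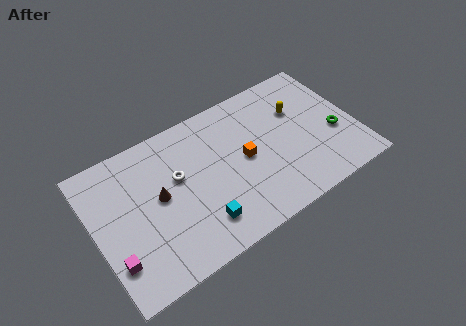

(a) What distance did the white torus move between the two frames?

1.7

The white torus was near (3.8, 6.5) before and (5.0, 5.3) after, so it travelled √(1.2² + 1.2²) ≈ 1.7 units.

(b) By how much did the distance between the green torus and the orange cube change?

+2.3

They were about 3.1 units apart before and 5.4 after — 2.3 units further apart.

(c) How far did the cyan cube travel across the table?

2.8

The cyan cube moved from about (8.6, 1.9) to (5.8, 1.9), a distance of √(2.8² + 0.0²) ≈ 2.8.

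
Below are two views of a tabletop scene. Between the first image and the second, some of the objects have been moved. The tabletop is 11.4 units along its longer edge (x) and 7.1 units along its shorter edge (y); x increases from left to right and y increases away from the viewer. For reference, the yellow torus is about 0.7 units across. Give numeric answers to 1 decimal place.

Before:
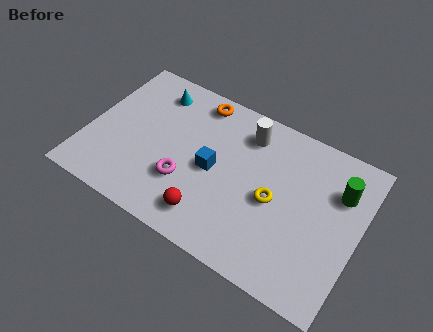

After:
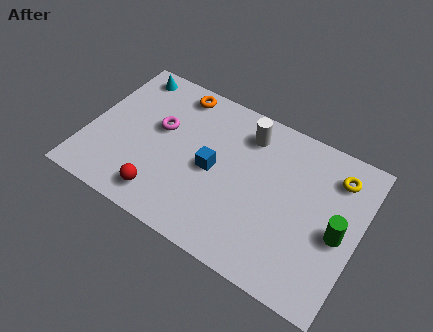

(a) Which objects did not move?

the blue cube and the white cylinder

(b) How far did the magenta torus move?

2.4

From (4.3, 2.3) to (2.9, 4.2), the magenta torus covered √(1.4² + 1.9²) ≈ 2.4 units.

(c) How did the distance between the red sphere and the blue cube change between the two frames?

+0.7

The distance was about 2.1 in the first image and 2.8 in the second, so they moved 0.7 units further apart.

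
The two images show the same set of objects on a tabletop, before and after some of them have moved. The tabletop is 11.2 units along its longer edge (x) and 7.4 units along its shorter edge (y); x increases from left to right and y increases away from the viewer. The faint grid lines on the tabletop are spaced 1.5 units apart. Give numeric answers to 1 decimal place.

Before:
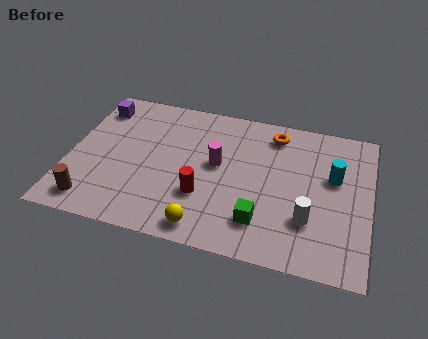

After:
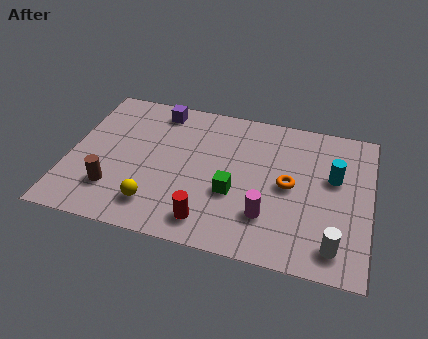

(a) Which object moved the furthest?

the magenta cylinder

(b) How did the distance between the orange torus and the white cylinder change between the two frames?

-1.2

Before: roughly 4.3 units apart; after: 3.1. That's 1.2 units closer together.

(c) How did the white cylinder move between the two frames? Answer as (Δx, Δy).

(1.0, -1.0)

The white cylinder was at about (9.0, 2.2) and moved to about (10.0, 1.2).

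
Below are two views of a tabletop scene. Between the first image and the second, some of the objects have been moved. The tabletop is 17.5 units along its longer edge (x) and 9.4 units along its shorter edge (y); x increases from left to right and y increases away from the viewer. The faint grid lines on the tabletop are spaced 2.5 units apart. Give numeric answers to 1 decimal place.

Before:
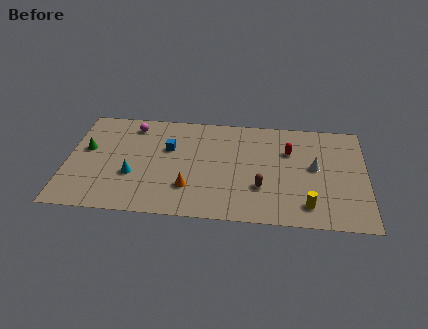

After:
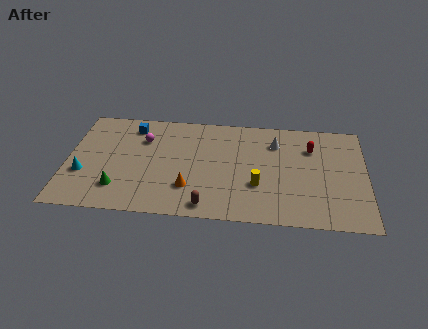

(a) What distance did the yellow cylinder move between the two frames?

3.3

The yellow cylinder moved from about (14.1, 1.7) to (11.2, 3.2), a distance of √(2.9² + 1.5²) ≈ 3.3.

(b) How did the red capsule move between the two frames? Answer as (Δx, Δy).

(1.3, 0.4)

From the two frames, the red capsule sits at roughly (13.0, 6.4) before and (14.3, 6.8) after.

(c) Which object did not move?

the orange cone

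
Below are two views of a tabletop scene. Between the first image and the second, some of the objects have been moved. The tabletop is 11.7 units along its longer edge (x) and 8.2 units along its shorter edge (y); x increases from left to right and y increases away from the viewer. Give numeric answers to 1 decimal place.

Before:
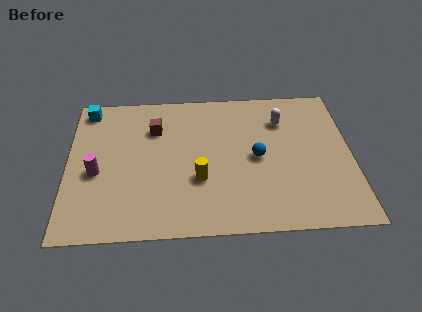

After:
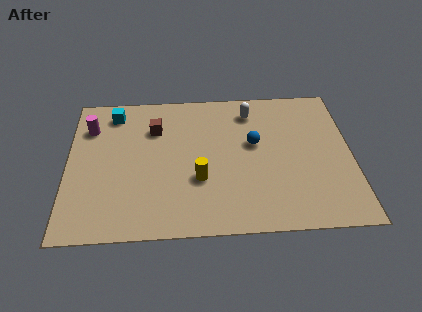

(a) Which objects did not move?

the yellow cylinder and the brown cube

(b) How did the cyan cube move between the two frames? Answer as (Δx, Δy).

(1.1, -0.3)

The cyan cube started near (0.8, 7.2) and ended near (1.9, 6.9).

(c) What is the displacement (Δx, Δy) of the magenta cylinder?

(-0.3, 2.6)

From the two frames, the magenta cylinder sits at roughly (1.2, 3.5) before and (0.9, 6.1) after.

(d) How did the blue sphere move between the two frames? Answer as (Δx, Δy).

(-0.1, 0.8)

The blue sphere started near (7.8, 4.0) and ended near (7.7, 4.8).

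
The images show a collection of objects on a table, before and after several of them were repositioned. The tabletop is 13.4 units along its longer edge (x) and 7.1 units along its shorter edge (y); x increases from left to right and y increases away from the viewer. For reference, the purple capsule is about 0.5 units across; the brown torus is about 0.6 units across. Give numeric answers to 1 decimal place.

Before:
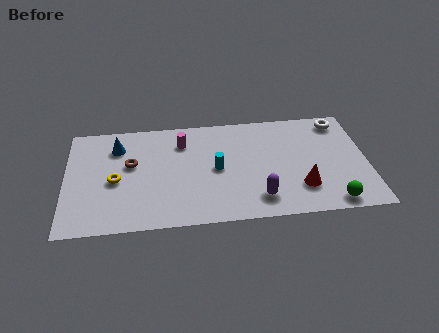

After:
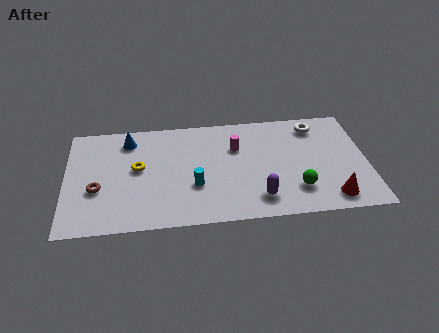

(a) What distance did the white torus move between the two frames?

1.1

From (12.3, 6.1) to (11.2, 5.9), the white torus covered √(1.1² + 0.2²) ≈ 1.1 units.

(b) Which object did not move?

the purple capsule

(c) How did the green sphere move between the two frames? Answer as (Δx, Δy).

(-1.5, 1.0)

The green sphere was at about (11.7, 0.8) and moved to about (10.2, 1.8).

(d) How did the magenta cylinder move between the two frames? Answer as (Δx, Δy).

(2.4, -0.6)

From the two frames, the magenta cylinder sits at roughly (5.2, 5.4) before and (7.6, 4.8) after.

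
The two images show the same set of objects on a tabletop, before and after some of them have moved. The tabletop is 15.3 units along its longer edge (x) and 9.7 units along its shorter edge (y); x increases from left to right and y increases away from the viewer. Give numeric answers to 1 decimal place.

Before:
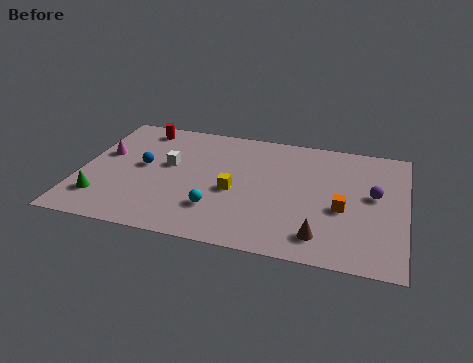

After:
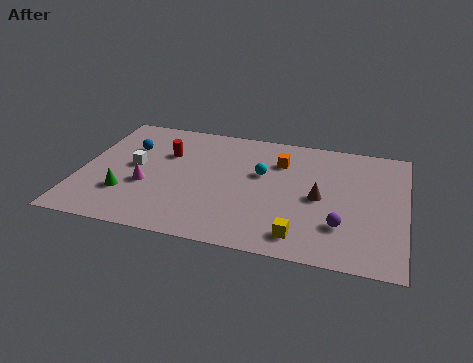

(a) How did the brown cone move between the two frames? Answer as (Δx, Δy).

(-0.2, 2.9)

The brown cone was at about (11.5, 1.7) and moved to about (11.3, 4.6).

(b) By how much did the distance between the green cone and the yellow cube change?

+2.0

The distance was about 6.4 in the first image and 8.4 in the second, so they moved 2.0 units further apart.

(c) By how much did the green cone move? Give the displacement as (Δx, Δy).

(1.1, 0.6)

From the two frames, the green cone sits at roughly (1.2, 2.2) before and (2.3, 2.8) after.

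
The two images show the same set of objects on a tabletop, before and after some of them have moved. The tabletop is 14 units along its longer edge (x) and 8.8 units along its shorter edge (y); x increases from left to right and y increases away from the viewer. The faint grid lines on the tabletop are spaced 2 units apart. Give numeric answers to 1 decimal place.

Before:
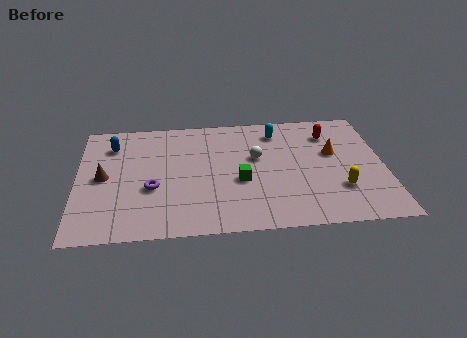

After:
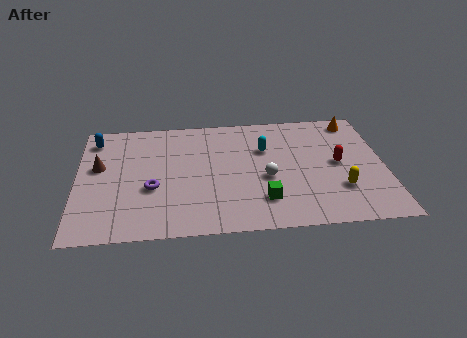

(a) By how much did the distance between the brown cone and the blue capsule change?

-0.3

The distance was about 2.4 in the first image and 2.1 in the second, so they moved 0.3 units closer together.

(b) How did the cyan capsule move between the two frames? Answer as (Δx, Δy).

(-0.6, -1.3)

The cyan capsule started near (9.2, 7.2) and ended near (8.6, 5.9).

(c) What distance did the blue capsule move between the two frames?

0.9

The blue capsule moved from about (1.6, 6.8) to (0.8, 7.3), a distance of √(0.8² + 0.5²) ≈ 0.9.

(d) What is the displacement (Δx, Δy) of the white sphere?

(0.4, -1.6)

From the two frames, the white sphere sits at roughly (8.2, 5.3) before and (8.6, 3.7) after.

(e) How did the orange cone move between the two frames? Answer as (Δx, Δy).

(1.1, 2.4)

The orange cone started near (11.7, 5.3) and ended near (12.8, 7.7).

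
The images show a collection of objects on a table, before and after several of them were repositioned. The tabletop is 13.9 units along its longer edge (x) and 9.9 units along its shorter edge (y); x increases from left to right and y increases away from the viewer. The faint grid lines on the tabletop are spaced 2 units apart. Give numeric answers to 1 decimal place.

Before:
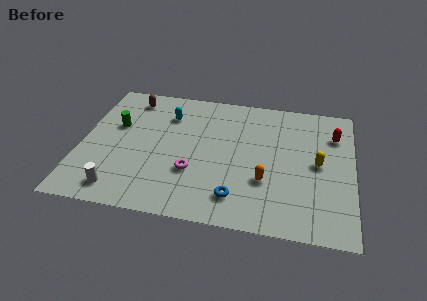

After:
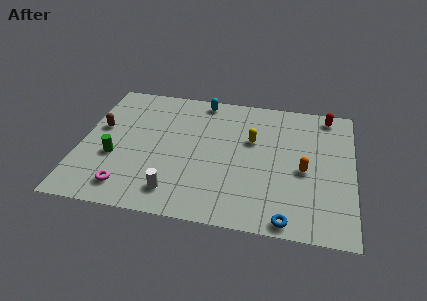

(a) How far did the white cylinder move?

2.8

The white cylinder was near (2.2, 1.4) before and (5.0, 1.7) after, so it travelled √(2.8² + 0.3²) ≈ 2.8 units.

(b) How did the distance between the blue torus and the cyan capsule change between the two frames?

+2.7

They were about 6.7 units apart before and 9.4 after — 2.7 units further apart.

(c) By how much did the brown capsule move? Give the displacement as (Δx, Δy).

(-1.4, -2.6)

From the two frames, the brown capsule sits at roughly (2.3, 8.4) before and (0.9, 5.8) after.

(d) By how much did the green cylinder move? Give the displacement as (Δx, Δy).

(0.1, -2.4)

The green cylinder was at about (1.7, 6.1) and moved to about (1.8, 3.7).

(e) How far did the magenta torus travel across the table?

3.6

From (5.8, 3.3) to (2.6, 1.6), the magenta torus covered √(3.2² + 1.7²) ≈ 3.6 units.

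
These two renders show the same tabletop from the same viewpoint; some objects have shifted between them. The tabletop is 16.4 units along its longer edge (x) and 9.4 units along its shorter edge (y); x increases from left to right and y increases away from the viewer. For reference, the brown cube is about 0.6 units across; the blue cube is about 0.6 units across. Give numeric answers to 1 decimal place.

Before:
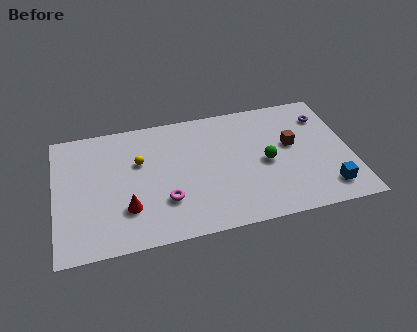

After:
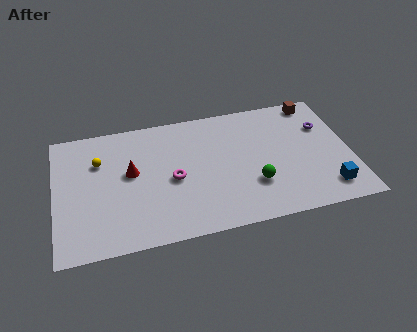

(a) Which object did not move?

the blue cube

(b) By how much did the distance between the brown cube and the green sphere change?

+4.9

The distance was about 1.8 in the first image and 6.7 in the second, so they moved 4.9 units further apart.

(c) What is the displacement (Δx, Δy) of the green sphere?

(-0.8, -1.5)

The green sphere was at about (11.7, 4.4) and moved to about (10.9, 2.9).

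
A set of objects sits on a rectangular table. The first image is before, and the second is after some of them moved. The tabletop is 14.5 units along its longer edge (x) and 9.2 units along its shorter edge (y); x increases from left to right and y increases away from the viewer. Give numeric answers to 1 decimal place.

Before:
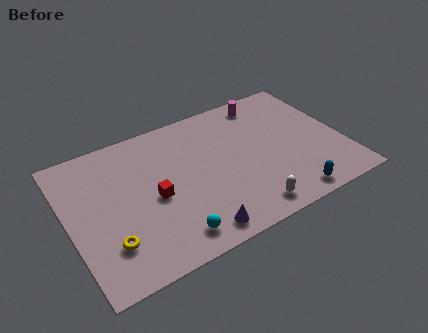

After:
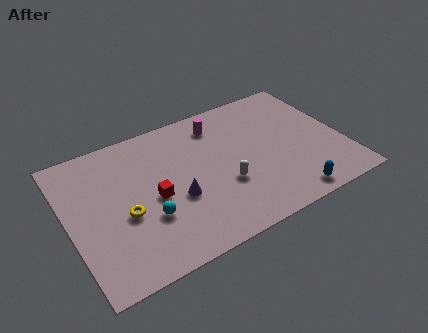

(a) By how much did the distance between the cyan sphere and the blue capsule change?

+1.3

The distance was about 6.2 in the first image and 7.5 in the second, so they moved 1.3 units further apart.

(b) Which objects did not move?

the red cube and the blue capsule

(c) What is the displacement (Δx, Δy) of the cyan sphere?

(-1.0, 1.7)

From the two frames, the cyan sphere sits at roughly (4.9, 1.4) before and (3.9, 3.1) after.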